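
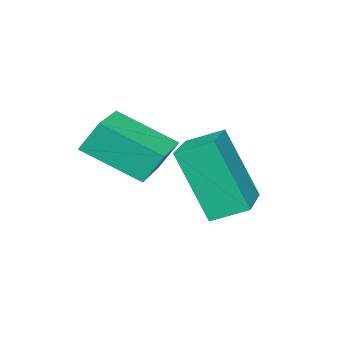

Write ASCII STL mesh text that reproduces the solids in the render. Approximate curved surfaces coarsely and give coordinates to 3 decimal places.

solid 
facet normal -0.922 -0.384 -0.056
outer loop
vertex -0.597 -0.388 2.372
vertex -0.792 -0.022 3.068
vertex -1.047 0.804 1.619
endloop
endfacet
facet normal 0.240 -0.452 -0.859
outer loop
vertex 0.152 1.302 1.692
vertex -0.597 -0.388 2.372
vertex -1.047 0.804 1.619
endloop
endfacet
facet normal -0.922 -0.383 -0.056
outer loop
vertex -1.047 0.804 1.619
vertex -0.792 -0.022 3.068
vertex -1.241 1.17 2.315
endloop
endfacet
facet normal -0.304 0.806 -0.508
outer loop
vertex -1.241 1.17 2.315
vertex 0.152 1.302 1.692
vertex -1.047 0.804 1.619
endloop
endfacet
facet normal 0.304 -0.806 0.509
outer loop
vertex -0.597 -0.388 2.372
vertex 0.407 0.476 3.141
vertex -0.792 -0.022 3.068
endloop
endfacet
facet normal 0.240 -0.452 -0.859
outer loop
vertex 0.601 0.11 2.445
vertex -0.597 -0.388 2.372
vertex 0.152 1.302 1.692
endloop
endfacet
facet normal 0.304 -0.806 0.508
outer loop
vertex 0.601 0.11 2.445
vertex 0.407 0.476 3.141
vertex -0.597 -0.388 2.372
endloop
endfacet
facet normal -0.240 0.452 0.859
outer loop
vertex -0.792 -0.022 3.068
vertex 0.407 0.476 3.141
vertex -1.241 1.17 2.315
endloop
endfacet
facet normal -0.304 0.806 -0.509
outer loop
vertex -0.043 1.668 2.388
vertex 0.152 1.302 1.692
vertex -1.241 1.17 2.315
endloop
endfacet
facet normal -0.240 0.452 0.859
outer loop
vertex -1.241 1.17 2.315
vertex 0.407 0.476 3.141
vertex -0.043 1.668 2.388
endloop
endfacet
facet normal 0.922 0.383 0.057
outer loop
vertex -0.043 1.668 2.388
vertex 0.601 0.11 2.445
vertex 0.152 1.302 1.692
endloop
endfacet
facet normal 0.922 0.383 0.056
outer loop
vertex 0.407 0.476 3.141
vertex 0.601 0.11 2.445
vertex -0.043 1.668 2.388
endloop
endfacet
facet normal -0.889 -0.437 -0.136
outer loop
vertex -2.148 0.7 2.019
vertex -2.538 1.388 2.357
vertex -2.266 1.461 0.337
endloop
endfacet
facet normal 0.454 -0.800 -0.394
outer loop
vertex -0.782 2.192 0.563
vertex -2.148 0.7 2.019
vertex -2.266 1.461 0.337
endloop
endfacet
facet normal -0.889 -0.438 -0.135
outer loop
vertex -2.266 1.461 0.337
vertex -2.538 1.388 2.357
vertex -2.656 2.148 0.675
endloop
endfacet
facet normal -0.064 0.411 -0.909
outer loop
vertex -2.656 2.148 0.675
vertex -0.782 2.192 0.563
vertex -2.266 1.461 0.337
endloop
endfacet
facet normal 0.064 -0.411 0.910
outer loop
vertex -2.148 0.7 2.019
vertex -1.054 2.119 2.583
vertex -2.538 1.388 2.357
endloop
endfacet
facet normal 0.454 -0.799 -0.393
outer loop
vertex -0.664 1.432 2.245
vertex -2.148 0.7 2.019
vertex -0.782 2.192 0.563
endloop
endfacet
facet normal 0.064 -0.411 0.909
outer loop
vertex -0.664 1.432 2.245
vertex -1.054 2.119 2.583
vertex -2.148 0.7 2.019
endloop
endfacet
facet normal -0.454 0.800 0.393
outer loop
vertex -2.538 1.388 2.357
vertex -1.054 2.119 2.583
vertex -2.656 2.148 0.675
endloop
endfacet
facet normal -0.064 0.411 -0.910
outer loop
vertex -1.172 2.88 0.901
vertex -0.782 2.192 0.563
vertex -2.656 2.148 0.675
endloop
endfacet
facet normal -0.454 0.799 0.393
outer loop
vertex -2.656 2.148 0.675
vertex -1.054 2.119 2.583
vertex -1.172 2.88 0.901
endloop
endfacet
facet normal 0.889 0.437 0.135
outer loop
vertex -1.172 2.88 0.901
vertex -0.664 1.432 2.245
vertex -0.782 2.192 0.563
endloop
endfacet
facet normal 0.889 0.438 0.136
outer loop
vertex -1.054 2.119 2.583
vertex -0.664 1.432 2.245
vertex -1.172 2.88 0.901
endloop
endfacet

endsolid


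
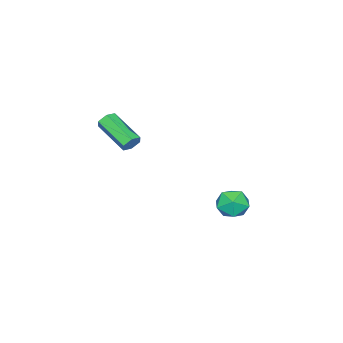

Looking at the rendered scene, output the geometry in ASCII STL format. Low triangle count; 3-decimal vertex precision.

solid 
facet normal -0.573 0.714 0.403
outer loop
vertex -3.354 0.664 -3.654
vertex -2.86 0.62 -2.873
vertex -2.609 1.202 -3.547
endloop
endfacet
facet normal -0.528 0.792 -0.305
outer loop
vertex -3.354 0.664 -3.654
vertex -2.609 1.202 -3.547
vertex -2.766 0.785 -4.358
endloop
endfacet
facet normal -0.769 0.193 -0.609
outer loop
vertex -3.354 0.664 -3.654
vertex -2.766 0.785 -4.358
vertex -3.114 -0.055 -4.185
endloop
endfacet
facet normal -0.963 -0.256 -0.088
outer loop
vertex -3.354 0.664 -3.654
vertex -3.114 -0.055 -4.185
vertex -3.171 -0.157 -3.267
endloop
endfacet
facet normal -0.842 0.065 0.536
outer loop
vertex -3.354 0.664 -3.654
vertex -3.171 -0.157 -3.267
vertex -2.86 0.62 -2.873
endloop
endfacet
facet normal 0.159 0.865 -0.476
outer loop
vertex -2.766 0.785 -4.358
vertex -2.609 1.202 -3.547
vertex -1.909 0.817 -4.013
endloop
endfacet
facet normal 0.088 0.738 0.670
outer loop
vertex -2.609 1.202 -3.547
vertex -2.86 0.62 -2.873
vertex -1.966 0.715 -3.095
endloop
endfacet
facet normal -0.345 -0.311 0.886
outer loop
vertex -2.86 0.62 -2.873
vertex -3.171 -0.157 -3.267
vertex -2.314 -0.125 -2.922
endloop
endfacet
facet normal -0.541 -0.831 -0.126
outer loop
vertex -3.171 -0.157 -3.267
vertex -3.114 -0.055 -4.185
vertex -2.471 -0.542 -3.733
endloop
endfacet
facet normal -0.229 -0.104 -0.968
outer loop
vertex -3.114 -0.055 -4.185
vertex -2.766 0.785 -4.358
vertex -2.22 0.04 -4.407
endloop
endfacet
facet normal 0.963 0.256 0.088
outer loop
vertex -1.726 -0.004 -3.626
vertex -1.909 0.817 -4.013
vertex -1.966 0.715 -3.095
endloop
endfacet
facet normal 0.769 -0.193 0.609
outer loop
vertex -1.726 -0.004 -3.626
vertex -1.966 0.715 -3.095
vertex -2.314 -0.125 -2.922
endloop
endfacet
facet normal 0.528 -0.792 0.305
outer loop
vertex -1.726 -0.004 -3.626
vertex -2.314 -0.125 -2.922
vertex -2.471 -0.542 -3.733
endloop
endfacet
facet normal 0.573 -0.714 -0.403
outer loop
vertex -1.726 -0.004 -3.626
vertex -2.471 -0.542 -3.733
vertex -2.22 0.04 -4.407
endloop
endfacet
facet normal 0.842 -0.065 -0.536
outer loop
vertex -1.726 -0.004 -3.626
vertex -2.22 0.04 -4.407
vertex -1.909 0.817 -4.013
endloop
endfacet
facet normal 0.541 0.831 0.126
outer loop
vertex -1.966 0.715 -3.095
vertex -1.909 0.817 -4.013
vertex -2.609 1.202 -3.547
endloop
endfacet
facet normal 0.229 0.104 0.968
outer loop
vertex -2.314 -0.125 -2.922
vertex -1.966 0.715 -3.095
vertex -2.86 0.62 -2.873
endloop
endfacet
facet normal -0.159 -0.865 0.476
outer loop
vertex -2.471 -0.542 -3.733
vertex -2.314 -0.125 -2.922
vertex -3.171 -0.157 -3.267
endloop
endfacet
facet normal -0.088 -0.738 -0.670
outer loop
vertex -2.22 0.04 -4.407
vertex -2.471 -0.542 -3.733
vertex -3.114 -0.055 -4.185
endloop
endfacet
facet normal 0.345 0.311 -0.886
outer loop
vertex -1.909 0.817 -4.013
vertex -2.22 0.04 -4.407
vertex -2.766 0.785 -4.358
endloop
endfacet
facet normal 0.203 0.878 -0.434
outer loop
vertex 2.551 -2.098 1.538
vertex 2.254 -1.856 1.889
vertex 2.76 -1.927 1.982
endloop
endfacet
facet normal 0.893 -0.348 -0.286
outer loop
vertex 2.551 -2.098 1.538
vertex 2.76 -1.927 1.982
vertex 2.164 -3.766 2.36
endloop
endfacet
facet normal 0.893 -0.348 -0.286
outer loop
vertex 2.164 -3.766 2.36
vertex 2.76 -1.927 1.982
vertex 2.373 -3.596 2.805
endloop
endfacet
facet normal -0.205 -0.878 0.432
outer loop
vertex 2.164 -3.766 2.36
vertex 2.373 -3.596 2.805
vertex 1.866 -3.524 2.711
endloop
endfacet
facet normal 0.203 0.878 -0.434
outer loop
vertex 2.76 -1.927 1.982
vertex 2.254 -1.856 1.889
vertex 2.463 -1.685 2.333
endloop
endfacet
facet normal 0.795 0.110 0.597
outer loop
vertex 2.76 -1.927 1.982
vertex 2.463 -1.685 2.333
vertex 2.373 -3.596 2.805
endloop
endfacet
facet normal 0.794 0.110 0.598
outer loop
vertex 2.373 -3.596 2.805
vertex 2.463 -1.685 2.333
vertex 2.075 -3.354 3.156
endloop
endfacet
facet normal -0.205 -0.878 0.432
outer loop
vertex 2.373 -3.596 2.805
vertex 2.075 -3.354 3.156
vertex 1.866 -3.524 2.711
endloop
endfacet
facet normal 0.202 0.878 -0.434
outer loop
vertex 2.463 -1.685 2.333
vertex 2.254 -1.856 1.889
vertex 1.956 -1.614 2.24
endloop
endfacet
facet normal -0.098 0.458 0.883
outer loop
vertex 2.463 -1.685 2.333
vertex 1.956 -1.614 2.24
vertex 2.075 -3.354 3.156
endloop
endfacet
facet normal -0.099 0.458 0.883
outer loop
vertex 2.075 -3.354 3.156
vertex 1.956 -1.614 2.24
vertex 1.569 -3.282 3.062
endloop
endfacet
facet normal -0.205 -0.878 0.432
outer loop
vertex 2.075 -3.354 3.156
vertex 1.569 -3.282 3.062
vertex 1.866 -3.524 2.711
endloop
endfacet
facet normal 0.205 0.878 -0.432
outer loop
vertex 1.956 -1.614 2.24
vertex 2.254 -1.856 1.889
vertex 1.747 -1.784 1.795
endloop
endfacet
facet normal -0.893 0.348 0.286
outer loop
vertex 1.956 -1.614 2.24
vertex 1.747 -1.784 1.795
vertex 1.569 -3.282 3.062
endloop
endfacet
facet normal -0.893 0.348 0.286
outer loop
vertex 1.569 -3.282 3.062
vertex 1.747 -1.784 1.795
vertex 1.36 -3.453 2.618
endloop
endfacet
facet normal -0.203 -0.878 0.434
outer loop
vertex 1.569 -3.282 3.062
vertex 1.36 -3.453 2.618
vertex 1.866 -3.524 2.711
endloop
endfacet
facet normal 0.205 0.878 -0.432
outer loop
vertex 1.747 -1.784 1.795
vertex 2.254 -1.856 1.889
vertex 2.045 -2.026 1.444
endloop
endfacet
facet normal -0.794 -0.111 -0.598
outer loop
vertex 1.747 -1.784 1.795
vertex 2.045 -2.026 1.444
vertex 1.36 -3.453 2.618
endloop
endfacet
facet normal -0.795 -0.110 -0.597
outer loop
vertex 1.36 -3.453 2.618
vertex 2.045 -2.026 1.444
vertex 1.657 -3.695 2.267
endloop
endfacet
facet normal -0.203 -0.878 0.434
outer loop
vertex 1.36 -3.453 2.618
vertex 1.657 -3.695 2.267
vertex 1.866 -3.524 2.711
endloop
endfacet
facet normal 0.205 0.878 -0.432
outer loop
vertex 2.045 -2.026 1.444
vertex 2.254 -1.856 1.889
vertex 2.551 -2.098 1.538
endloop
endfacet
facet normal 0.099 -0.458 -0.883
outer loop
vertex 2.045 -2.026 1.444
vertex 2.551 -2.098 1.538
vertex 1.657 -3.695 2.267
endloop
endfacet
facet normal 0.098 -0.458 -0.883
outer loop
vertex 1.657 -3.695 2.267
vertex 2.551 -2.098 1.538
vertex 2.164 -3.766 2.36
endloop
endfacet
facet normal -0.202 -0.878 0.434
outer loop
vertex 1.657 -3.695 2.267
vertex 2.164 -3.766 2.36
vertex 1.866 -3.524 2.711
endloop
endfacet

endsolid


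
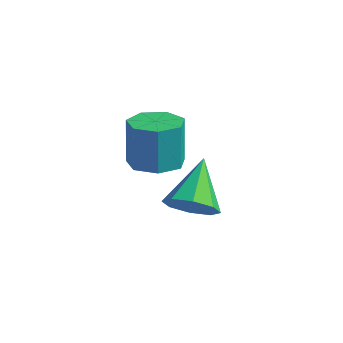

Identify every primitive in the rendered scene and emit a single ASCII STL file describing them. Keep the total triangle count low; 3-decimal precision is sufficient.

solid 
facet normal 0.150 -0.872 -0.467
outer loop
vertex 3.329 -1.245 -0.421
vertex 2.471 -1.116 -0.938
vertex 3.439 -0.869 -1.088
endloop
endfacet
facet normal 0.824 0.425 0.375
outer loop
vertex 3.329 -1.245 -0.421
vertex 3.439 -0.869 -1.088
vertex 2.169 0.636 -0.002
endloop
endfacet
facet normal 0.150 -0.872 -0.465
outer loop
vertex 3.439 -0.869 -1.088
vertex 2.471 -1.116 -0.938
vertex 2.982 -0.639 -1.667
endloop
endfacet
facet normal 0.655 0.719 -0.231
outer loop
vertex 3.439 -0.869 -1.088
vertex 2.982 -0.639 -1.667
vertex 2.169 0.636 -0.002
endloop
endfacet
facet normal 0.150 -0.872 -0.466
outer loop
vertex 2.982 -0.639 -1.667
vertex 2.471 -1.116 -0.938
vertex 2.226 -0.687 -1.82
endloop
endfacet
facet normal 0.067 0.808 -0.586
outer loop
vertex 2.982 -0.639 -1.667
vertex 2.226 -0.687 -1.82
vertex 2.169 0.636 -0.002
endloop
endfacet
facet normal 0.150 -0.872 -0.466
outer loop
vertex 2.226 -0.687 -1.82
vertex 2.471 -1.116 -0.938
vertex 1.613 -0.987 -1.456
endloop
endfacet
facet normal -0.599 0.638 -0.483
outer loop
vertex 2.226 -0.687 -1.82
vertex 1.613 -0.987 -1.456
vertex 2.169 0.636 -0.002
endloop
endfacet
facet normal 0.151 -0.872 -0.467
outer loop
vertex 1.613 -0.987 -1.456
vertex 2.471 -1.116 -0.938
vertex 1.503 -1.363 -0.789
endloop
endfacet
facet normal -0.951 0.310 0.018
outer loop
vertex 1.613 -0.987 -1.456
vertex 1.503 -1.363 -0.789
vertex 2.169 0.636 -0.002
endloop
endfacet
facet normal 0.151 -0.872 -0.467
outer loop
vertex 1.503 -1.363 -0.789
vertex 2.471 -1.116 -0.938
vertex 1.96 -1.594 -0.21
endloop
endfacet
facet normal -0.782 0.015 0.623
outer loop
vertex 1.503 -1.363 -0.789
vertex 1.96 -1.594 -0.21
vertex 2.169 0.636 -0.002
endloop
endfacet
facet normal 0.151 -0.872 -0.466
outer loop
vertex 1.96 -1.594 -0.21
vertex 2.471 -1.116 -0.938
vertex 2.716 -1.545 -0.057
endloop
endfacet
facet normal -0.193 -0.073 0.978
outer loop
vertex 1.96 -1.594 -0.21
vertex 2.716 -1.545 -0.057
vertex 2.169 0.636 -0.002
endloop
endfacet
facet normal 0.150 -0.872 -0.466
outer loop
vertex 2.716 -1.545 -0.057
vertex 2.471 -1.116 -0.938
vertex 3.329 -1.245 -0.421
endloop
endfacet
facet normal 0.473 0.097 0.876
outer loop
vertex 2.716 -1.545 -0.057
vertex 3.329 -1.245 -0.421
vertex 2.169 0.636 -0.002
endloop
endfacet
facet normal 0.152 -0.342 -0.927
outer loop
vertex 2.21 -1.088 1.66
vertex 1.469 -1.721 1.772
vertex 1.443 -0.803 1.429
endloop
endfacet
facet normal 0.404 0.878 -0.257
outer loop
vertex 2.21 -1.088 1.66
vertex 1.443 -0.803 1.429
vertex 1.951 -0.507 3.237
endloop
endfacet
facet normal 0.404 0.878 -0.257
outer loop
vertex 1.951 -0.507 3.237
vertex 1.443 -0.803 1.429
vertex 1.184 -0.222 3.006
endloop
endfacet
facet normal -0.152 0.341 0.927
outer loop
vertex 1.951 -0.507 3.237
vertex 1.184 -0.222 3.006
vertex 1.211 -1.139 3.348
endloop
endfacet
facet normal 0.152 -0.342 -0.927
outer loop
vertex 1.443 -0.803 1.429
vertex 1.469 -1.721 1.772
vertex 0.696 -1.209 1.456
endloop
endfacet
facet normal -0.453 0.810 -0.373
outer loop
vertex 1.443 -0.803 1.429
vertex 0.696 -1.209 1.456
vertex 1.184 -0.222 3.006
endloop
endfacet
facet normal -0.452 0.810 -0.373
outer loop
vertex 1.184 -0.222 3.006
vertex 0.696 -1.209 1.456
vertex 0.437 -0.627 3.032
endloop
endfacet
facet normal -0.153 0.341 0.927
outer loop
vertex 1.184 -0.222 3.006
vertex 0.437 -0.627 3.032
vertex 1.211 -1.139 3.348
endloop
endfacet
facet normal 0.152 -0.342 -0.927
outer loop
vertex 0.696 -1.209 1.456
vertex 1.469 -1.721 1.772
vertex 0.532 -2.0 1.721
endloop
endfacet
facet normal -0.969 0.131 -0.208
outer loop
vertex 0.696 -1.209 1.456
vertex 0.532 -2.0 1.721
vertex 0.437 -0.627 3.032
endloop
endfacet
facet normal -0.969 0.131 -0.208
outer loop
vertex 0.437 -0.627 3.032
vertex 0.532 -2.0 1.721
vertex 0.273 -1.419 3.297
endloop
endfacet
facet normal -0.152 0.342 0.927
outer loop
vertex 0.437 -0.627 3.032
vertex 0.273 -1.419 3.297
vertex 1.211 -1.139 3.348
endloop
endfacet
facet normal 0.152 -0.342 -0.927
outer loop
vertex 0.532 -2.0 1.721
vertex 1.469 -1.721 1.772
vertex 1.074 -2.581 2.024
endloop
endfacet
facet normal -0.755 -0.645 0.114
outer loop
vertex 0.532 -2.0 1.721
vertex 1.074 -2.581 2.024
vertex 0.273 -1.419 3.297
endloop
endfacet
facet normal -0.755 -0.645 0.114
outer loop
vertex 0.273 -1.419 3.297
vertex 1.074 -2.581 2.024
vertex 0.815 -2.0 3.6
endloop
endfacet
facet normal -0.152 0.342 0.927
outer loop
vertex 0.273 -1.419 3.297
vertex 0.815 -2.0 3.6
vertex 1.211 -1.139 3.348
endloop
endfacet
facet normal 0.152 -0.342 -0.927
outer loop
vertex 1.074 -2.581 2.024
vertex 1.469 -1.721 1.772
vertex 1.914 -2.514 2.137
endloop
endfacet
facet normal 0.028 -0.936 0.350
outer loop
vertex 1.074 -2.581 2.024
vertex 1.914 -2.514 2.137
vertex 0.815 -2.0 3.6
endloop
endfacet
facet normal 0.027 -0.937 0.350
outer loop
vertex 0.815 -2.0 3.6
vertex 1.914 -2.514 2.137
vertex 1.655 -1.933 3.714
endloop
endfacet
facet normal -0.153 0.342 0.927
outer loop
vertex 0.815 -2.0 3.6
vertex 1.655 -1.933 3.714
vertex 1.211 -1.139 3.348
endloop
endfacet
facet normal 0.152 -0.342 -0.927
outer loop
vertex 1.914 -2.514 2.137
vertex 1.469 -1.721 1.772
vertex 2.419 -1.85 1.975
endloop
endfacet
facet normal 0.790 -0.522 0.322
outer loop
vertex 1.914 -2.514 2.137
vertex 2.419 -1.85 1.975
vertex 1.655 -1.933 3.714
endloop
endfacet
facet normal 0.790 -0.522 0.322
outer loop
vertex 1.655 -1.933 3.714
vertex 2.419 -1.85 1.975
vertex 2.16 -1.269 3.552
endloop
endfacet
facet normal -0.152 0.342 0.927
outer loop
vertex 1.655 -1.933 3.714
vertex 2.16 -1.269 3.552
vertex 1.211 -1.139 3.348
endloop
endfacet
facet normal 0.152 -0.342 -0.927
outer loop
vertex 2.419 -1.85 1.975
vertex 1.469 -1.721 1.772
vertex 2.21 -1.088 1.66
endloop
endfacet
facet normal 0.957 0.284 0.052
outer loop
vertex 2.419 -1.85 1.975
vertex 2.21 -1.088 1.66
vertex 2.16 -1.269 3.552
endloop
endfacet
facet normal 0.957 0.284 0.052
outer loop
vertex 2.16 -1.269 3.552
vertex 2.21 -1.088 1.66
vertex 1.951 -0.507 3.237
endloop
endfacet
facet normal -0.153 0.342 0.927
outer loop
vertex 2.16 -1.269 3.552
vertex 1.951 -0.507 3.237
vertex 1.211 -1.139 3.348
endloop
endfacet

endsolid


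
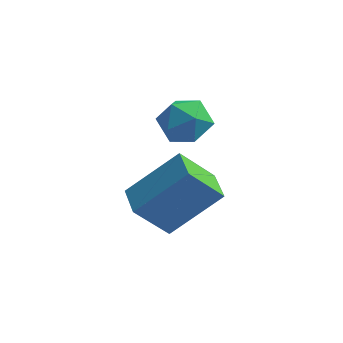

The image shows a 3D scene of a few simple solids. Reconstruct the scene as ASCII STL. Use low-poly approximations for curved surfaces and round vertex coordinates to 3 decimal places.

solid 
facet normal -0.564 -0.323 0.760
outer loop
vertex -2.522 1.974 -0.064
vertex -3.084 2.932 -0.074
vertex -3.905 1.148 -1.442
endloop
endfacet
facet normal 0.506 -0.863 0.009
outer loop
vertex -2.996 1.668 -2.666
vertex -2.522 1.974 -0.064
vertex -3.905 1.148 -1.442
endloop
endfacet
facet normal -0.565 -0.323 0.760
outer loop
vertex -3.905 1.148 -1.442
vertex -3.084 2.932 -0.074
vertex -4.467 2.106 -1.453
endloop
endfacet
facet normal -0.652 -0.390 -0.650
outer loop
vertex -4.467 2.106 -1.453
vertex -2.996 1.668 -2.666
vertex -3.905 1.148 -1.442
endloop
endfacet
facet normal 0.652 0.390 0.650
outer loop
vertex -2.522 1.974 -0.064
vertex -2.175 3.452 -1.298
vertex -3.084 2.932 -0.074
endloop
endfacet
facet normal 0.506 -0.863 0.009
outer loop
vertex -1.613 2.494 -1.287
vertex -2.522 1.974 -0.064
vertex -2.996 1.668 -2.666
endloop
endfacet
facet normal 0.652 0.390 0.650
outer loop
vertex -1.613 2.494 -1.287
vertex -2.175 3.452 -1.298
vertex -2.522 1.974 -0.064
endloop
endfacet
facet normal -0.506 0.863 -0.009
outer loop
vertex -3.084 2.932 -0.074
vertex -2.175 3.452 -1.298
vertex -4.467 2.106 -1.453
endloop
endfacet
facet normal -0.652 -0.389 -0.650
outer loop
vertex -3.558 2.626 -2.676
vertex -2.996 1.668 -2.666
vertex -4.467 2.106 -1.453
endloop
endfacet
facet normal -0.506 0.863 -0.009
outer loop
vertex -4.467 2.106 -1.453
vertex -2.175 3.452 -1.298
vertex -3.558 2.626 -2.676
endloop
endfacet
facet normal 0.564 0.323 -0.760
outer loop
vertex -3.558 2.626 -2.676
vertex -1.613 2.494 -1.287
vertex -2.996 1.668 -2.666
endloop
endfacet
facet normal 0.565 0.322 -0.760
outer loop
vertex -2.175 3.452 -1.298
vertex -1.613 2.494 -1.287
vertex -3.558 2.626 -2.676
endloop
endfacet
facet normal -0.831 0.197 0.520
outer loop
vertex -3.407 3.631 1.638
vertex -3.772 2.885 1.337
vertex -3.305 2.877 2.087
endloop
endfacet
facet normal -0.256 0.469 0.845
outer loop
vertex -3.407 3.631 1.638
vertex -3.305 2.877 2.087
vertex -2.622 3.429 1.988
endloop
endfacet
facet normal 0.061 0.918 0.392
outer loop
vertex -3.407 3.631 1.638
vertex -2.622 3.429 1.988
vertex -2.668 3.778 1.178
endloop
endfacet
facet normal -0.317 0.924 -0.213
outer loop
vertex -3.407 3.631 1.638
vertex -2.668 3.778 1.178
vertex -3.378 3.442 0.776
endloop
endfacet
facet normal -0.868 0.479 -0.134
outer loop
vertex -3.407 3.631 1.638
vertex -3.378 3.442 0.776
vertex -3.772 2.885 1.337
endloop
endfacet
facet normal 0.196 -0.067 0.978
outer loop
vertex -2.622 3.429 1.988
vertex -3.305 2.877 2.087
vertex -2.502 2.558 1.904
endloop
endfacet
facet normal -0.734 -0.507 0.452
outer loop
vertex -3.305 2.877 2.087
vertex -3.772 2.885 1.337
vertex -3.212 2.222 1.502
endloop
endfacet
facet normal -0.793 -0.051 -0.607
outer loop
vertex -3.772 2.885 1.337
vertex -3.378 3.442 0.776
vertex -3.258 2.571 0.692
endloop
endfacet
facet normal 0.099 0.671 -0.735
outer loop
vertex -3.378 3.442 0.776
vertex -2.668 3.778 1.178
vertex -2.575 3.123 0.593
endloop
endfacet
facet normal 0.710 0.660 0.244
outer loop
vertex -2.668 3.778 1.178
vertex -2.622 3.429 1.988
vertex -2.108 3.115 1.343
endloop
endfacet
facet normal 0.317 -0.924 0.213
outer loop
vertex -2.473 2.369 1.042
vertex -2.502 2.558 1.904
vertex -3.212 2.222 1.502
endloop
endfacet
facet normal -0.061 -0.918 -0.392
outer loop
vertex -2.473 2.369 1.042
vertex -3.212 2.222 1.502
vertex -3.258 2.571 0.692
endloop
endfacet
facet normal 0.256 -0.469 -0.845
outer loop
vertex -2.473 2.369 1.042
vertex -3.258 2.571 0.692
vertex -2.575 3.123 0.593
endloop
endfacet
facet normal 0.831 -0.197 -0.520
outer loop
vertex -2.473 2.369 1.042
vertex -2.575 3.123 0.593
vertex -2.108 3.115 1.343
endloop
endfacet
facet normal 0.868 -0.479 0.134
outer loop
vertex -2.473 2.369 1.042
vertex -2.108 3.115 1.343
vertex -2.502 2.558 1.904
endloop
endfacet
facet normal -0.099 -0.671 0.735
outer loop
vertex -3.212 2.222 1.502
vertex -2.502 2.558 1.904
vertex -3.305 2.877 2.087
endloop
endfacet
facet normal -0.710 -0.660 -0.244
outer loop
vertex -3.258 2.571 0.692
vertex -3.212 2.222 1.502
vertex -3.772 2.885 1.337
endloop
endfacet
facet normal -0.196 0.067 -0.978
outer loop
vertex -2.575 3.123 0.593
vertex -3.258 2.571 0.692
vertex -3.378 3.442 0.776
endloop
endfacet
facet normal 0.734 0.507 -0.452
outer loop
vertex -2.108 3.115 1.343
vertex -2.575 3.123 0.593
vertex -2.668 3.778 1.178
endloop
endfacet
facet normal 0.793 0.051 0.607
outer loop
vertex -2.502 2.558 1.904
vertex -2.108 3.115 1.343
vertex -2.622 3.429 1.988
endloop
endfacet

endsolid


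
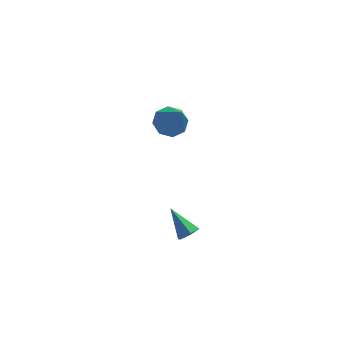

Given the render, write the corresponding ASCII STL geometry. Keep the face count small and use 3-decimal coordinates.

solid 
facet normal 0.419 -0.649 -0.635
outer loop
vertex 1.223 0.995 -3.442
vertex 0.802 0.636 -3.353
vertex 0.765 1.014 -3.764
endloop
endfacet
facet normal 0.246 0.923 -0.295
outer loop
vertex 1.223 0.995 -3.442
vertex 0.765 1.014 -3.764
vertex 0.178 1.604 -2.407
endloop
endfacet
facet normal 0.420 -0.649 -0.635
outer loop
vertex 0.765 1.014 -3.764
vertex 0.802 0.636 -3.353
vertex 0.345 0.655 -3.675
endloop
endfacet
facet normal -0.615 0.590 -0.523
outer loop
vertex 0.765 1.014 -3.764
vertex 0.345 0.655 -3.675
vertex 0.178 1.604 -2.407
endloop
endfacet
facet normal 0.420 -0.650 -0.634
outer loop
vertex 0.345 0.655 -3.675
vertex 0.802 0.636 -3.353
vertex 0.382 0.277 -3.263
endloop
endfacet
facet normal -0.991 -0.132 -0.032
outer loop
vertex 0.345 0.655 -3.675
vertex 0.382 0.277 -3.263
vertex 0.178 1.604 -2.407
endloop
endfacet
facet normal 0.420 -0.650 -0.634
outer loop
vertex 0.382 0.277 -3.263
vertex 0.802 0.636 -3.353
vertex 0.839 0.258 -2.941
endloop
endfacet
facet normal -0.506 -0.521 0.687
outer loop
vertex 0.382 0.277 -3.263
vertex 0.839 0.258 -2.941
vertex 0.178 1.604 -2.407
endloop
endfacet
facet normal 0.420 -0.650 -0.634
outer loop
vertex 0.839 0.258 -2.941
vertex 0.802 0.636 -3.353
vertex 1.26 0.617 -3.03
endloop
endfacet
facet normal 0.355 -0.189 0.916
outer loop
vertex 0.839 0.258 -2.941
vertex 1.26 0.617 -3.03
vertex 0.178 1.604 -2.407
endloop
endfacet
facet normal 0.420 -0.650 -0.634
outer loop
vertex 1.26 0.617 -3.03
vertex 0.802 0.636 -3.353
vertex 1.223 0.995 -3.442
endloop
endfacet
facet normal 0.731 0.534 0.424
outer loop
vertex 1.26 0.617 -3.03
vertex 1.223 0.995 -3.442
vertex 0.178 1.604 -2.407
endloop
endfacet
facet normal -0.116 0.536 -0.836
outer loop
vertex 1.093 3.29 1.272
vertex 0.547 3.733 1.632
vertex 1.332 3.772 1.548
endloop
endfacet
facet normal 0.899 -0.438 -0.014
outer loop
vertex 1.093 3.29 1.272
vertex 1.332 3.772 1.548
vertex 0.793 2.607 3.388
endloop
endfacet
facet normal -0.116 0.536 -0.836
outer loop
vertex 1.332 3.772 1.548
vertex 0.547 3.733 1.632
vertex 1.111 4.231 1.873
endloop
endfacet
facet normal 0.911 0.172 0.376
outer loop
vertex 1.332 3.772 1.548
vertex 1.111 4.231 1.873
vertex 0.793 2.607 3.388
endloop
endfacet
facet normal -0.117 0.537 -0.836
outer loop
vertex 1.111 4.231 1.873
vertex 0.547 3.733 1.632
vertex 0.56 4.399 2.058
endloop
endfacet
facet normal 0.413 0.577 0.705
outer loop
vertex 1.111 4.231 1.873
vertex 0.56 4.399 2.058
vertex 0.793 2.607 3.388
endloop
endfacet
facet normal -0.117 0.537 -0.836
outer loop
vertex 0.56 4.399 2.058
vertex 0.547 3.733 1.632
vertex 0.002 4.176 1.993
endloop
endfacet
facet normal -0.307 0.541 0.783
outer loop
vertex 0.56 4.399 2.058
vertex 0.002 4.176 1.993
vertex 0.793 2.607 3.388
endloop
endfacet
facet normal -0.117 0.537 -0.836
outer loop
vertex 0.002 4.176 1.993
vertex 0.547 3.733 1.632
vertex -0.237 3.694 1.717
endloop
endfacet
facet normal -0.822 0.086 0.563
outer loop
vertex 0.002 4.176 1.993
vertex -0.237 3.694 1.717
vertex 0.793 2.607 3.388
endloop
endfacet
facet normal -0.117 0.537 -0.835
outer loop
vertex -0.237 3.694 1.717
vertex 0.547 3.733 1.632
vertex -0.016 3.235 1.391
endloop
endfacet
facet normal -0.834 -0.524 0.173
outer loop
vertex -0.237 3.694 1.717
vertex -0.016 3.235 1.391
vertex 0.793 2.607 3.388
endloop
endfacet
facet normal -0.117 0.536 -0.836
outer loop
vertex -0.016 3.235 1.391
vertex 0.547 3.733 1.632
vertex 0.535 3.068 1.207
endloop
endfacet
facet normal -0.334 -0.929 -0.157
outer loop
vertex -0.016 3.235 1.391
vertex 0.535 3.068 1.207
vertex 0.793 2.607 3.388
endloop
endfacet
facet normal -0.116 0.536 -0.836
outer loop
vertex 0.535 3.068 1.207
vertex 0.547 3.733 1.632
vertex 1.093 3.29 1.272
endloop
endfacet
facet normal 0.383 -0.894 -0.234
outer loop
vertex 0.535 3.068 1.207
vertex 1.093 3.29 1.272
vertex 0.793 2.607 3.388
endloop
endfacet

endsolid


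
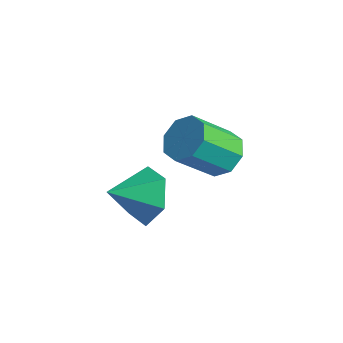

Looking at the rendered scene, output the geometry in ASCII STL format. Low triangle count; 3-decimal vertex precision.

solid 
facet normal 0.282 0.830 -0.482
outer loop
vertex 2.51 -3.604 1.624
vertex 1.89 -3.012 2.281
vertex 2.919 -3.21 2.542
endloop
endfacet
facet normal 0.597 -0.799 0.077
outer loop
vertex 2.51 -3.604 1.624
vertex 2.919 -3.21 2.542
vertex 1.47 -4.248 2.999
endloop
endfacet
facet normal 0.282 0.830 -0.482
outer loop
vertex 2.919 -3.21 2.542
vertex 1.89 -3.012 2.281
vertex 2.3 -2.618 3.199
endloop
endfacet
facet normal 0.502 -0.352 0.790
outer loop
vertex 2.919 -3.21 2.542
vertex 2.3 -2.618 3.199
vertex 1.47 -4.248 2.999
endloop
endfacet
facet normal 0.282 0.830 -0.482
outer loop
vertex 2.3 -2.618 3.199
vertex 1.89 -3.012 2.281
vertex 1.271 -2.42 2.938
endloop
endfacet
facet normal -0.245 0.006 0.970
outer loop
vertex 2.3 -2.618 3.199
vertex 1.271 -2.42 2.938
vertex 1.47 -4.248 2.999
endloop
endfacet
facet normal 0.282 0.830 -0.482
outer loop
vertex 1.271 -2.42 2.938
vertex 1.89 -3.012 2.281
vertex 0.861 -2.814 2.02
endloop
endfacet
facet normal -0.896 -0.083 0.436
outer loop
vertex 1.271 -2.42 2.938
vertex 0.861 -2.814 2.02
vertex 1.47 -4.248 2.999
endloop
endfacet
facet normal 0.282 0.830 -0.482
outer loop
vertex 0.861 -2.814 2.02
vertex 1.89 -3.012 2.281
vertex 1.48 -3.406 1.363
endloop
endfacet
facet normal -0.801 -0.530 -0.278
outer loop
vertex 0.861 -2.814 2.02
vertex 1.48 -3.406 1.363
vertex 1.47 -4.248 2.999
endloop
endfacet
facet normal 0.282 0.830 -0.482
outer loop
vertex 1.48 -3.406 1.363
vertex 1.89 -3.012 2.281
vertex 2.51 -3.604 1.624
endloop
endfacet
facet normal -0.055 -0.888 -0.457
outer loop
vertex 1.48 -3.406 1.363
vertex 2.51 -3.604 1.624
vertex 1.47 -4.248 2.999
endloop
endfacet
facet normal 0.230 0.677 -0.699
outer loop
vertex 2.544 -0.095 2.083
vertex 1.745 0.283 2.186
vertex 2.546 0.394 2.557
endloop
endfacet
facet normal 0.973 -0.162 0.163
outer loop
vertex 2.544 -0.095 2.083
vertex 2.546 0.394 2.557
vertex 2.114 -1.361 3.39
endloop
endfacet
facet normal 0.973 -0.163 0.162
outer loop
vertex 2.114 -1.361 3.39
vertex 2.546 0.394 2.557
vertex 2.117 -0.873 3.864
endloop
endfacet
facet normal -0.230 -0.677 0.699
outer loop
vertex 2.114 -1.361 3.39
vertex 2.117 -0.873 3.864
vertex 1.315 -0.983 3.494
endloop
endfacet
facet normal 0.230 0.677 -0.699
outer loop
vertex 2.546 0.394 2.557
vertex 1.745 0.283 2.186
vertex 2.079 0.818 2.814
endloop
endfacet
facet normal 0.691 0.393 0.607
outer loop
vertex 2.546 0.394 2.557
vertex 2.079 0.818 2.814
vertex 2.117 -0.873 3.864
endloop
endfacet
facet normal 0.691 0.393 0.607
outer loop
vertex 2.117 -0.873 3.864
vertex 2.079 0.818 2.814
vertex 1.65 -0.449 4.121
endloop
endfacet
facet normal -0.230 -0.677 0.699
outer loop
vertex 2.117 -0.873 3.864
vertex 1.65 -0.449 4.121
vertex 1.315 -0.983 3.494
endloop
endfacet
facet normal 0.229 0.677 -0.699
outer loop
vertex 2.079 0.818 2.814
vertex 1.745 0.283 2.186
vertex 1.416 0.929 2.704
endloop
endfacet
facet normal 0.004 0.717 0.697
outer loop
vertex 2.079 0.818 2.814
vertex 1.416 0.929 2.704
vertex 1.65 -0.449 4.121
endloop
endfacet
facet normal 0.004 0.717 0.697
outer loop
vertex 1.65 -0.449 4.121
vertex 1.416 0.929 2.704
vertex 0.987 -0.338 4.011
endloop
endfacet
facet normal -0.229 -0.677 0.699
outer loop
vertex 1.65 -0.449 4.121
vertex 0.987 -0.338 4.011
vertex 1.315 -0.983 3.494
endloop
endfacet
facet normal 0.229 0.677 -0.699
outer loop
vertex 1.416 0.929 2.704
vertex 1.745 0.283 2.186
vertex 0.946 0.661 2.29
endloop
endfacet
facet normal -0.687 0.622 0.377
outer loop
vertex 1.416 0.929 2.704
vertex 0.946 0.661 2.29
vertex 0.987 -0.338 4.011
endloop
endfacet
facet normal -0.685 0.623 0.378
outer loop
vertex 0.987 -0.338 4.011
vertex 0.946 0.661 2.29
vertex 0.516 -0.605 3.597
endloop
endfacet
facet normal -0.230 -0.677 0.699
outer loop
vertex 0.987 -0.338 4.011
vertex 0.516 -0.605 3.597
vertex 1.315 -0.983 3.494
endloop
endfacet
facet normal 0.230 0.677 -0.699
outer loop
vertex 0.946 0.661 2.29
vertex 1.745 0.283 2.186
vertex 0.943 0.173 1.816
endloop
endfacet
facet normal -0.973 0.163 -0.162
outer loop
vertex 0.946 0.661 2.29
vertex 0.943 0.173 1.816
vertex 0.516 -0.605 3.597
endloop
endfacet
facet normal -0.973 0.162 -0.163
outer loop
vertex 0.516 -0.605 3.597
vertex 0.943 0.173 1.816
vertex 0.514 -1.094 3.123
endloop
endfacet
facet normal -0.230 -0.677 0.699
outer loop
vertex 0.516 -0.605 3.597
vertex 0.514 -1.094 3.123
vertex 1.315 -0.983 3.494
endloop
endfacet
facet normal 0.230 0.677 -0.699
outer loop
vertex 0.943 0.173 1.816
vertex 1.745 0.283 2.186
vertex 1.41 -0.251 1.559
endloop
endfacet
facet normal -0.691 -0.393 -0.607
outer loop
vertex 0.943 0.173 1.816
vertex 1.41 -0.251 1.559
vertex 0.514 -1.094 3.123
endloop
endfacet
facet normal -0.691 -0.393 -0.607
outer loop
vertex 0.514 -1.094 3.123
vertex 1.41 -0.251 1.559
vertex 0.981 -1.518 2.866
endloop
endfacet
facet normal -0.230 -0.677 0.699
outer loop
vertex 0.514 -1.094 3.123
vertex 0.981 -1.518 2.866
vertex 1.315 -0.983 3.494
endloop
endfacet
facet normal 0.229 0.677 -0.699
outer loop
vertex 1.41 -0.251 1.559
vertex 1.745 0.283 2.186
vertex 2.073 -0.362 1.669
endloop
endfacet
facet normal -0.004 -0.717 -0.697
outer loop
vertex 1.41 -0.251 1.559
vertex 2.073 -0.362 1.669
vertex 0.981 -1.518 2.866
endloop
endfacet
facet normal -0.004 -0.717 -0.697
outer loop
vertex 0.981 -1.518 2.866
vertex 2.073 -0.362 1.669
vertex 1.644 -1.629 2.976
endloop
endfacet
facet normal -0.229 -0.677 0.699
outer loop
vertex 0.981 -1.518 2.866
vertex 1.644 -1.629 2.976
vertex 1.315 -0.983 3.494
endloop
endfacet
facet normal 0.230 0.677 -0.699
outer loop
vertex 2.073 -0.362 1.669
vertex 1.745 0.283 2.186
vertex 2.544 -0.095 2.083
endloop
endfacet
facet normal 0.685 -0.622 -0.378
outer loop
vertex 2.073 -0.362 1.669
vertex 2.544 -0.095 2.083
vertex 1.644 -1.629 2.976
endloop
endfacet
facet normal 0.686 -0.622 -0.377
outer loop
vertex 1.644 -1.629 2.976
vertex 2.544 -0.095 2.083
vertex 2.114 -1.361 3.39
endloop
endfacet
facet normal -0.229 -0.677 0.699
outer loop
vertex 1.644 -1.629 2.976
vertex 2.114 -1.361 3.39
vertex 1.315 -0.983 3.494
endloop
endfacet

endsolid


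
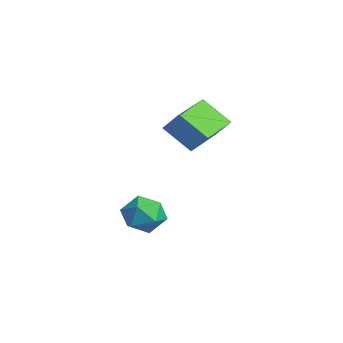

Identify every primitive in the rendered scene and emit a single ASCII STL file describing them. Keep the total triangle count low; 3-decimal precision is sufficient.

solid 
facet normal -0.288 0.518 0.805
outer loop
vertex 1.352 -0.066 -1.01
vertex 1.538 -0.923 -0.392
vertex 2.32 -0.211 -0.571
endloop
endfacet
facet normal -0.000 0.949 0.314
outer loop
vertex 1.352 -0.066 -1.01
vertex 2.32 -0.211 -0.571
vertex 2.236 0.125 -1.586
endloop
endfacet
facet normal -0.378 0.880 -0.288
outer loop
vertex 1.352 -0.066 -1.01
vertex 2.236 0.125 -1.586
vertex 1.403 -0.379 -2.034
endloop
endfacet
facet normal -0.898 0.406 -0.169
outer loop
vertex 1.352 -0.066 -1.01
vertex 1.403 -0.379 -2.034
vertex 0.971 -1.027 -1.296
endloop
endfacet
facet normal -0.842 0.183 0.507
outer loop
vertex 1.352 -0.066 -1.01
vertex 0.971 -1.027 -1.296
vertex 1.538 -0.923 -0.392
endloop
endfacet
facet normal 0.664 0.725 0.185
outer loop
vertex 2.236 0.125 -1.586
vertex 2.32 -0.211 -0.571
vertex 2.969 -0.613 -1.324
endloop
endfacet
facet normal 0.199 0.027 0.980
outer loop
vertex 2.32 -0.211 -0.571
vertex 1.538 -0.923 -0.392
vertex 2.537 -1.261 -0.586
endloop
endfacet
facet normal -0.697 -0.516 0.497
outer loop
vertex 1.538 -0.923 -0.392
vertex 0.971 -1.027 -1.296
vertex 1.704 -1.765 -1.034
endloop
endfacet
facet normal -0.788 -0.154 -0.597
outer loop
vertex 0.971 -1.027 -1.296
vertex 1.403 -0.379 -2.034
vertex 1.62 -1.429 -2.049
endloop
endfacet
facet normal 0.054 0.612 -0.789
outer loop
vertex 1.403 -0.379 -2.034
vertex 2.236 0.125 -1.586
vertex 2.402 -0.717 -2.228
endloop
endfacet
facet normal 0.898 -0.406 0.169
outer loop
vertex 2.588 -1.574 -1.61
vertex 2.969 -0.613 -1.324
vertex 2.537 -1.261 -0.586
endloop
endfacet
facet normal 0.378 -0.880 0.288
outer loop
vertex 2.588 -1.574 -1.61
vertex 2.537 -1.261 -0.586
vertex 1.704 -1.765 -1.034
endloop
endfacet
facet normal 0.000 -0.949 -0.314
outer loop
vertex 2.588 -1.574 -1.61
vertex 1.704 -1.765 -1.034
vertex 1.62 -1.429 -2.049
endloop
endfacet
facet normal 0.288 -0.518 -0.805
outer loop
vertex 2.588 -1.574 -1.61
vertex 1.62 -1.429 -2.049
vertex 2.402 -0.717 -2.228
endloop
endfacet
facet normal 0.842 -0.183 -0.507
outer loop
vertex 2.588 -1.574 -1.61
vertex 2.402 -0.717 -2.228
vertex 2.969 -0.613 -1.324
endloop
endfacet
facet normal 0.788 0.154 0.597
outer loop
vertex 2.537 -1.261 -0.586
vertex 2.969 -0.613 -1.324
vertex 2.32 -0.211 -0.571
endloop
endfacet
facet normal -0.054 -0.612 0.789
outer loop
vertex 1.704 -1.765 -1.034
vertex 2.537 -1.261 -0.586
vertex 1.538 -0.923 -0.392
endloop
endfacet
facet normal -0.664 -0.725 -0.185
outer loop
vertex 1.62 -1.429 -2.049
vertex 1.704 -1.765 -1.034
vertex 0.971 -1.027 -1.296
endloop
endfacet
facet normal -0.199 -0.027 -0.980
outer loop
vertex 2.402 -0.717 -2.228
vertex 1.62 -1.429 -2.049
vertex 1.403 -0.379 -2.034
endloop
endfacet
facet normal 0.697 0.516 -0.497
outer loop
vertex 2.969 -0.613 -1.324
vertex 2.402 -0.717 -2.228
vertex 2.236 0.125 -1.586
endloop
endfacet
facet normal -0.500 -0.561 0.660
outer loop
vertex 2.538 0.524 4.434
vertex 1.253 1.992 4.708
vertex 1.798 0.055 3.474
endloop
endfacet
facet normal 0.652 -0.745 -0.139
outer loop
vertex 2.647 1.008 2.352
vertex 2.538 0.524 4.434
vertex 1.798 0.055 3.474
endloop
endfacet
facet normal -0.499 -0.561 0.660
outer loop
vertex 1.798 0.055 3.474
vertex 1.253 1.992 4.708
vertex 0.512 1.522 3.748
endloop
endfacet
facet normal -0.570 -0.362 -0.738
outer loop
vertex 0.512 1.522 3.748
vertex 2.647 1.008 2.352
vertex 1.798 0.055 3.474
endloop
endfacet
facet normal 0.570 0.361 0.738
outer loop
vertex 2.538 0.524 4.434
vertex 2.102 2.945 3.586
vertex 1.253 1.992 4.708
endloop
endfacet
facet normal 0.653 -0.745 -0.139
outer loop
vertex 3.388 1.478 3.312
vertex 2.538 0.524 4.434
vertex 2.647 1.008 2.352
endloop
endfacet
facet normal 0.569 0.361 0.738
outer loop
vertex 3.388 1.478 3.312
vertex 2.102 2.945 3.586
vertex 2.538 0.524 4.434
endloop
endfacet
facet normal -0.653 0.745 0.139
outer loop
vertex 1.253 1.992 4.708
vertex 2.102 2.945 3.586
vertex 0.512 1.522 3.748
endloop
endfacet
facet normal -0.570 -0.361 -0.738
outer loop
vertex 1.362 2.476 2.626
vertex 2.647 1.008 2.352
vertex 0.512 1.522 3.748
endloop
endfacet
facet normal -0.653 0.745 0.139
outer loop
vertex 0.512 1.522 3.748
vertex 2.102 2.945 3.586
vertex 1.362 2.476 2.626
endloop
endfacet
facet normal 0.500 0.561 -0.660
outer loop
vertex 1.362 2.476 2.626
vertex 3.388 1.478 3.312
vertex 2.647 1.008 2.352
endloop
endfacet
facet normal 0.500 0.561 -0.660
outer loop
vertex 2.102 2.945 3.586
vertex 3.388 1.478 3.312
vertex 1.362 2.476 2.626
endloop
endfacet

endsolid


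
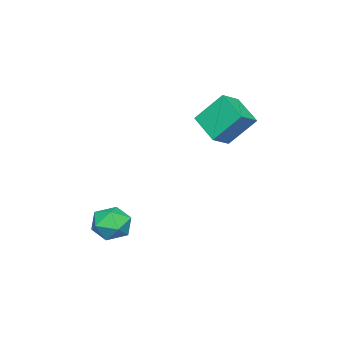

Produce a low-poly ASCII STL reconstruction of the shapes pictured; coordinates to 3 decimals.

solid 
facet normal -0.954 -0.222 0.203
outer loop
vertex 2.797 -0.612 -1.737
vertex 3.04 -1.564 -1.635
vertex 3.066 -0.961 -0.853
endloop
endfacet
facet normal -0.795 0.441 0.416
outer loop
vertex 2.797 -0.612 -1.737
vertex 3.066 -0.961 -0.853
vertex 3.395 -0.08 -1.157
endloop
endfacet
facet normal -0.570 0.807 -0.152
outer loop
vertex 2.797 -0.612 -1.737
vertex 3.395 -0.08 -1.157
vertex 3.571 -0.139 -2.128
endloop
endfacet
facet normal -0.589 0.372 -0.717
outer loop
vertex 2.797 -0.612 -1.737
vertex 3.571 -0.139 -2.128
vertex 3.352 -1.056 -2.423
endloop
endfacet
facet normal -0.826 -0.264 -0.497
outer loop
vertex 2.797 -0.612 -1.737
vertex 3.352 -1.056 -2.423
vertex 3.04 -1.564 -1.635
endloop
endfacet
facet normal -0.255 0.399 0.881
outer loop
vertex 3.395 -0.08 -1.157
vertex 3.066 -0.961 -0.853
vertex 4.008 -0.704 -0.697
endloop
endfacet
facet normal -0.511 -0.672 0.536
outer loop
vertex 3.066 -0.961 -0.853
vertex 3.04 -1.564 -1.635
vertex 3.789 -1.621 -0.992
endloop
endfacet
facet normal -0.305 -0.741 -0.598
outer loop
vertex 3.04 -1.564 -1.635
vertex 3.352 -1.056 -2.423
vertex 3.965 -1.68 -1.963
endloop
endfacet
facet normal 0.079 0.288 -0.954
outer loop
vertex 3.352 -1.056 -2.423
vertex 3.571 -0.139 -2.128
vertex 4.294 -0.799 -2.267
endloop
endfacet
facet normal 0.110 0.993 -0.040
outer loop
vertex 3.571 -0.139 -2.128
vertex 3.395 -0.08 -1.157
vertex 4.32 -0.196 -1.485
endloop
endfacet
facet normal 0.589 -0.372 0.717
outer loop
vertex 4.563 -1.148 -1.383
vertex 4.008 -0.704 -0.697
vertex 3.789 -1.621 -0.992
endloop
endfacet
facet normal 0.570 -0.807 0.152
outer loop
vertex 4.563 -1.148 -1.383
vertex 3.789 -1.621 -0.992
vertex 3.965 -1.68 -1.963
endloop
endfacet
facet normal 0.795 -0.441 -0.416
outer loop
vertex 4.563 -1.148 -1.383
vertex 3.965 -1.68 -1.963
vertex 4.294 -0.799 -2.267
endloop
endfacet
facet normal 0.954 0.222 -0.203
outer loop
vertex 4.563 -1.148 -1.383
vertex 4.294 -0.799 -2.267
vertex 4.32 -0.196 -1.485
endloop
endfacet
facet normal 0.826 0.264 0.497
outer loop
vertex 4.563 -1.148 -1.383
vertex 4.32 -0.196 -1.485
vertex 4.008 -0.704 -0.697
endloop
endfacet
facet normal -0.079 -0.288 0.954
outer loop
vertex 3.789 -1.621 -0.992
vertex 4.008 -0.704 -0.697
vertex 3.066 -0.961 -0.853
endloop
endfacet
facet normal -0.110 -0.993 0.040
outer loop
vertex 3.965 -1.68 -1.963
vertex 3.789 -1.621 -0.992
vertex 3.04 -1.564 -1.635
endloop
endfacet
facet normal 0.255 -0.399 -0.881
outer loop
vertex 4.294 -0.799 -2.267
vertex 3.965 -1.68 -1.963
vertex 3.352 -1.056 -2.423
endloop
endfacet
facet normal 0.511 0.672 -0.536
outer loop
vertex 4.32 -0.196 -1.485
vertex 4.294 -0.799 -2.267
vertex 3.571 -0.139 -2.128
endloop
endfacet
facet normal 0.305 0.741 0.598
outer loop
vertex 4.008 -0.704 -0.697
vertex 4.32 -0.196 -1.485
vertex 3.395 -0.08 -1.157
endloop
endfacet
facet normal -0.847 0.262 -0.463
outer loop
vertex -2.281 2.155 4.166
vertex -1.465 3.433 3.396
vertex -1.852 1.023 2.741
endloop
endfacet
facet normal -0.480 -0.752 0.453
outer loop
vertex -0.895 0.727 3.264
vertex -2.281 2.155 4.166
vertex -1.852 1.023 2.741
endloop
endfacet
facet normal -0.847 0.262 -0.463
outer loop
vertex -1.852 1.023 2.741
vertex -1.465 3.433 3.396
vertex -1.036 2.301 1.971
endloop
endfacet
facet normal 0.229 -0.606 -0.762
outer loop
vertex -1.036 2.301 1.971
vertex -0.895 0.727 3.264
vertex -1.852 1.023 2.741
endloop
endfacet
facet normal -0.229 0.606 0.762
outer loop
vertex -2.281 2.155 4.166
vertex -0.508 3.137 3.919
vertex -1.465 3.433 3.396
endloop
endfacet
facet normal -0.480 -0.752 0.453
outer loop
vertex -1.324 1.859 4.689
vertex -2.281 2.155 4.166
vertex -0.895 0.727 3.264
endloop
endfacet
facet normal -0.229 0.606 0.762
outer loop
vertex -1.324 1.859 4.689
vertex -0.508 3.137 3.919
vertex -2.281 2.155 4.166
endloop
endfacet
facet normal 0.480 0.752 -0.453
outer loop
vertex -1.465 3.433 3.396
vertex -0.508 3.137 3.919
vertex -1.036 2.301 1.971
endloop
endfacet
facet normal 0.229 -0.606 -0.762
outer loop
vertex -0.079 2.005 2.494
vertex -0.895 0.727 3.264
vertex -1.036 2.301 1.971
endloop
endfacet
facet normal 0.480 0.752 -0.453
outer loop
vertex -1.036 2.301 1.971
vertex -0.508 3.137 3.919
vertex -0.079 2.005 2.494
endloop
endfacet
facet normal 0.847 -0.262 0.463
outer loop
vertex -0.079 2.005 2.494
vertex -1.324 1.859 4.689
vertex -0.895 0.727 3.264
endloop
endfacet
facet normal 0.847 -0.262 0.463
outer loop
vertex -0.508 3.137 3.919
vertex -1.324 1.859 4.689
vertex -0.079 2.005 2.494
endloop
endfacet

endsolid


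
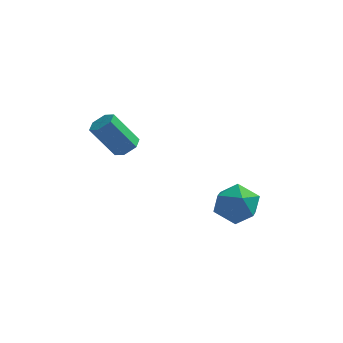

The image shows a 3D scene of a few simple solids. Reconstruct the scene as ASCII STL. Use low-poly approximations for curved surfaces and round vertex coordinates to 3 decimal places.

solid 
facet normal 0.569 0.067 -0.819
outer loop
vertex -2.662 1.001 2.168
vertex -3.103 0.738 1.84
vertex -3.088 1.345 1.9
endloop
endfacet
facet normal 0.432 0.823 0.369
outer loop
vertex -2.662 1.001 2.168
vertex -3.088 1.345 1.9
vertex -3.636 0.885 3.569
endloop
endfacet
facet normal 0.432 0.823 0.369
outer loop
vertex -3.636 0.885 3.569
vertex -3.088 1.345 1.9
vertex -4.062 1.229 3.301
endloop
endfacet
facet normal -0.570 -0.068 0.819
outer loop
vertex -3.636 0.885 3.569
vertex -4.062 1.229 3.301
vertex -4.077 0.622 3.24
endloop
endfacet
facet normal 0.570 0.067 -0.819
outer loop
vertex -3.088 1.345 1.9
vertex -3.103 0.738 1.84
vertex -3.53 1.081 1.571
endloop
endfacet
facet normal -0.390 0.899 -0.197
outer loop
vertex -3.088 1.345 1.9
vertex -3.53 1.081 1.571
vertex -4.062 1.229 3.301
endloop
endfacet
facet normal -0.389 0.900 -0.197
outer loop
vertex -4.062 1.229 3.301
vertex -3.53 1.081 1.571
vertex -4.504 0.966 2.972
endloop
endfacet
facet normal -0.569 -0.068 0.819
outer loop
vertex -4.062 1.229 3.301
vertex -4.504 0.966 2.972
vertex -4.077 0.622 3.24
endloop
endfacet
facet normal 0.570 0.068 -0.819
outer loop
vertex -3.53 1.081 1.571
vertex -3.103 0.738 1.84
vertex -3.544 0.475 1.511
endloop
endfacet
facet normal -0.822 0.075 -0.565
outer loop
vertex -3.53 1.081 1.571
vertex -3.544 0.475 1.511
vertex -4.504 0.966 2.972
endloop
endfacet
facet normal -0.822 0.075 -0.565
outer loop
vertex -4.504 0.966 2.972
vertex -3.544 0.475 1.511
vertex -4.518 0.359 2.912
endloop
endfacet
facet normal -0.569 -0.068 0.820
outer loop
vertex -4.504 0.966 2.972
vertex -4.518 0.359 2.912
vertex -4.077 0.622 3.24
endloop
endfacet
facet normal 0.570 0.068 -0.819
outer loop
vertex -3.544 0.475 1.511
vertex -3.103 0.738 1.84
vertex -3.118 0.131 1.779
endloop
endfacet
facet normal -0.432 -0.823 -0.369
outer loop
vertex -3.544 0.475 1.511
vertex -3.118 0.131 1.779
vertex -4.518 0.359 2.912
endloop
endfacet
facet normal -0.432 -0.823 -0.369
outer loop
vertex -4.518 0.359 2.912
vertex -3.118 0.131 1.779
vertex -4.092 0.015 3.18
endloop
endfacet
facet normal -0.569 -0.067 0.819
outer loop
vertex -4.518 0.359 2.912
vertex -4.092 0.015 3.18
vertex -4.077 0.622 3.24
endloop
endfacet
facet normal 0.569 0.068 -0.819
outer loop
vertex -3.118 0.131 1.779
vertex -3.103 0.738 1.84
vertex -2.676 0.394 2.108
endloop
endfacet
facet normal 0.389 -0.900 0.196
outer loop
vertex -3.118 0.131 1.779
vertex -2.676 0.394 2.108
vertex -4.092 0.015 3.18
endloop
endfacet
facet normal 0.390 -0.899 0.197
outer loop
vertex -4.092 0.015 3.18
vertex -2.676 0.394 2.108
vertex -3.65 0.279 3.509
endloop
endfacet
facet normal -0.570 -0.067 0.819
outer loop
vertex -4.092 0.015 3.18
vertex -3.65 0.279 3.509
vertex -4.077 0.622 3.24
endloop
endfacet
facet normal 0.569 0.068 -0.820
outer loop
vertex -2.676 0.394 2.108
vertex -3.103 0.738 1.84
vertex -2.662 1.001 2.168
endloop
endfacet
facet normal 0.822 -0.075 0.565
outer loop
vertex -2.676 0.394 2.108
vertex -2.662 1.001 2.168
vertex -3.65 0.279 3.509
endloop
endfacet
facet normal 0.822 -0.075 0.565
outer loop
vertex -3.65 0.279 3.509
vertex -2.662 1.001 2.168
vertex -3.636 0.885 3.569
endloop
endfacet
facet normal -0.570 -0.068 0.819
outer loop
vertex -3.65 0.279 3.509
vertex -3.636 0.885 3.569
vertex -4.077 0.622 3.24
endloop
endfacet
facet normal 0.474 0.665 0.578
outer loop
vertex 1.434 2.136 -1.254
vertex 1.167 1.584 -0.4
vertex 2.069 1.376 -0.9
endloop
endfacet
facet normal 0.781 0.622 -0.066
outer loop
vertex 1.434 2.136 -1.254
vertex 2.069 1.376 -0.9
vertex 1.899 1.48 -1.932
endloop
endfacet
facet normal 0.288 0.779 -0.557
outer loop
vertex 1.434 2.136 -1.254
vertex 1.899 1.48 -1.932
vertex 0.892 1.753 -2.07
endloop
endfacet
facet normal -0.324 0.921 -0.217
outer loop
vertex 1.434 2.136 -1.254
vertex 0.892 1.753 -2.07
vertex 0.441 1.817 -1.123
endloop
endfacet
facet normal -0.209 0.850 0.484
outer loop
vertex 1.434 2.136 -1.254
vertex 0.441 1.817 -1.123
vertex 1.167 1.584 -0.4
endloop
endfacet
facet normal 0.984 -0.056 -0.168
outer loop
vertex 1.899 1.48 -1.932
vertex 2.069 1.376 -0.9
vertex 1.919 0.523 -1.497
endloop
endfacet
facet normal 0.488 0.016 0.873
outer loop
vertex 2.069 1.376 -0.9
vertex 1.167 1.584 -0.4
vertex 1.468 0.587 -0.55
endloop
endfacet
facet normal -0.617 0.315 0.721
outer loop
vertex 1.167 1.584 -0.4
vertex 0.441 1.817 -1.123
vertex 0.461 0.86 -0.688
endloop
endfacet
facet normal -0.804 0.430 -0.412
outer loop
vertex 0.441 1.817 -1.123
vertex 0.892 1.753 -2.07
vertex 0.291 0.964 -1.72
endloop
endfacet
facet normal 0.186 0.201 -0.962
outer loop
vertex 0.892 1.753 -2.07
vertex 1.899 1.48 -1.932
vertex 1.193 0.756 -2.22
endloop
endfacet
facet normal 0.324 -0.921 0.217
outer loop
vertex 0.926 0.204 -1.366
vertex 1.919 0.523 -1.497
vertex 1.468 0.587 -0.55
endloop
endfacet
facet normal -0.288 -0.779 0.557
outer loop
vertex 0.926 0.204 -1.366
vertex 1.468 0.587 -0.55
vertex 0.461 0.86 -0.688
endloop
endfacet
facet normal -0.781 -0.622 0.066
outer loop
vertex 0.926 0.204 -1.366
vertex 0.461 0.86 -0.688
vertex 0.291 0.964 -1.72
endloop
endfacet
facet normal -0.474 -0.665 -0.578
outer loop
vertex 0.926 0.204 -1.366
vertex 0.291 0.964 -1.72
vertex 1.193 0.756 -2.22
endloop
endfacet
facet normal 0.209 -0.850 -0.484
outer loop
vertex 0.926 0.204 -1.366
vertex 1.193 0.756 -2.22
vertex 1.919 0.523 -1.497
endloop
endfacet
facet normal 0.804 -0.430 0.412
outer loop
vertex 1.468 0.587 -0.55
vertex 1.919 0.523 -1.497
vertex 2.069 1.376 -0.9
endloop
endfacet
facet normal -0.186 -0.201 0.962
outer loop
vertex 0.461 0.86 -0.688
vertex 1.468 0.587 -0.55
vertex 1.167 1.584 -0.4
endloop
endfacet
facet normal -0.984 0.056 0.168
outer loop
vertex 0.291 0.964 -1.72
vertex 0.461 0.86 -0.688
vertex 0.441 1.817 -1.123
endloop
endfacet
facet normal -0.488 -0.016 -0.873
outer loop
vertex 1.193 0.756 -2.22
vertex 0.291 0.964 -1.72
vertex 0.892 1.753 -2.07
endloop
endfacet
facet normal 0.617 -0.315 -0.721
outer loop
vertex 1.919 0.523 -1.497
vertex 1.193 0.756 -2.22
vertex 1.899 1.48 -1.932
endloop
endfacet

endsolid


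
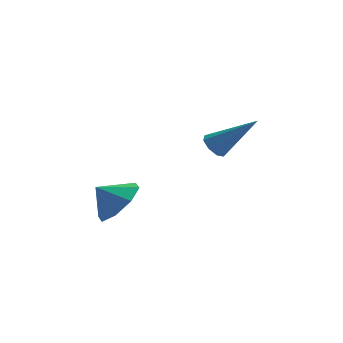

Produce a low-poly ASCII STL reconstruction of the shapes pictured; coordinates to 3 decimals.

solid 
facet normal -0.742 -0.004 -0.670
outer loop
vertex 0.011 3.162 -0.372
vertex -0.291 2.945 -0.036
vertex -0.181 3.417 -0.161
endloop
endfacet
facet normal 0.616 0.723 -0.313
outer loop
vertex 0.011 3.162 -0.372
vertex -0.181 3.417 -0.161
vertex 1.031 2.955 1.156
endloop
endfacet
facet normal -0.741 -0.005 -0.671
outer loop
vertex -0.181 3.417 -0.161
vertex -0.291 2.945 -0.036
vertex -0.437 3.396 0.122
endloop
endfacet
facet normal 0.147 0.968 0.205
outer loop
vertex -0.181 3.417 -0.161
vertex -0.437 3.396 0.122
vertex 1.031 2.955 1.156
endloop
endfacet
facet normal -0.743 -0.006 -0.670
outer loop
vertex -0.437 3.396 0.122
vertex -0.291 2.945 -0.036
vertex -0.607 3.111 0.313
endloop
endfacet
facet normal -0.299 0.648 0.701
outer loop
vertex -0.437 3.396 0.122
vertex -0.607 3.111 0.313
vertex 1.031 2.955 1.156
endloop
endfacet
facet normal -0.742 -0.005 -0.670
outer loop
vertex -0.607 3.111 0.313
vertex -0.291 2.945 -0.036
vertex -0.592 2.729 0.299
endloop
endfacet
facet normal -0.461 -0.051 0.886
outer loop
vertex -0.607 3.111 0.313
vertex -0.592 2.729 0.299
vertex 1.031 2.955 1.156
endloop
endfacet
facet normal -0.742 -0.005 -0.670
outer loop
vertex -0.592 2.729 0.299
vertex -0.291 2.945 -0.036
vertex -0.4 2.473 0.088
endloop
endfacet
facet normal -0.244 -0.719 0.651
outer loop
vertex -0.592 2.729 0.299
vertex -0.4 2.473 0.088
vertex 1.031 2.955 1.156
endloop
endfacet
facet normal -0.741 -0.005 -0.671
outer loop
vertex -0.4 2.473 0.088
vertex -0.291 2.945 -0.036
vertex -0.144 2.494 -0.195
endloop
endfacet
facet normal 0.226 -0.965 0.133
outer loop
vertex -0.4 2.473 0.088
vertex -0.144 2.494 -0.195
vertex 1.031 2.955 1.156
endloop
endfacet
facet normal -0.743 -0.006 -0.670
outer loop
vertex -0.144 2.494 -0.195
vertex -0.291 2.945 -0.036
vertex 0.026 2.78 -0.386
endloop
endfacet
facet normal 0.673 -0.644 -0.365
outer loop
vertex -0.144 2.494 -0.195
vertex 0.026 2.78 -0.386
vertex 1.031 2.955 1.156
endloop
endfacet
facet normal -0.742 -0.005 -0.670
outer loop
vertex 0.026 2.78 -0.386
vertex -0.291 2.945 -0.036
vertex 0.011 3.162 -0.372
endloop
endfacet
facet normal 0.834 0.053 -0.549
outer loop
vertex 0.026 2.78 -0.386
vertex 0.011 3.162 -0.372
vertex 1.031 2.955 1.156
endloop
endfacet
facet normal 0.728 0.090 -0.680
outer loop
vertex -2.808 3.971 -2.663
vertex -3.476 3.955 -3.38
vertex -3.057 4.656 -2.839
endloop
endfacet
facet normal -0.043 0.234 0.971
outer loop
vertex -2.808 3.971 -2.663
vertex -3.057 4.656 -2.839
vertex -4.204 3.865 -2.7
endloop
endfacet
facet normal 0.729 0.089 -0.679
outer loop
vertex -3.057 4.656 -2.839
vertex -3.476 3.955 -3.38
vertex -3.551 4.931 -3.333
endloop
endfacet
facet normal -0.348 0.627 0.697
outer loop
vertex -3.057 4.656 -2.839
vertex -3.551 4.931 -3.333
vertex -4.204 3.865 -2.7
endloop
endfacet
facet normal 0.728 0.089 -0.680
outer loop
vertex -3.551 4.931 -3.333
vertex -3.476 3.955 -3.38
vertex -4.001 4.633 -3.854
endloop
endfacet
facet normal -0.735 0.617 0.282
outer loop
vertex -3.551 4.931 -3.333
vertex -4.001 4.633 -3.854
vertex -4.204 3.865 -2.7
endloop
endfacet
facet normal 0.728 0.088 -0.680
outer loop
vertex -4.001 4.633 -3.854
vertex -3.476 3.955 -3.38
vertex -4.144 3.938 -4.097
endloop
endfacet
facet normal -0.977 0.212 -0.031
outer loop
vertex -4.001 4.633 -3.854
vertex -4.144 3.938 -4.097
vertex -4.204 3.865 -2.7
endloop
endfacet
facet normal 0.728 0.090 -0.680
outer loop
vertex -4.144 3.938 -4.097
vertex -3.476 3.955 -3.38
vertex -3.895 3.253 -3.921
endloop
endfacet
facet normal -0.933 -0.354 -0.059
outer loop
vertex -4.144 3.938 -4.097
vertex -3.895 3.253 -3.921
vertex -4.204 3.865 -2.7
endloop
endfacet
facet normal 0.728 0.089 -0.679
outer loop
vertex -3.895 3.253 -3.921
vertex -3.476 3.955 -3.38
vertex -3.401 2.979 -3.427
endloop
endfacet
facet normal -0.629 -0.747 0.215
outer loop
vertex -3.895 3.253 -3.921
vertex -3.401 2.979 -3.427
vertex -4.204 3.865 -2.7
endloop
endfacet
facet normal 0.728 0.089 -0.680
outer loop
vertex -3.401 2.979 -3.427
vertex -3.476 3.955 -3.38
vertex -2.951 3.276 -2.906
endloop
endfacet
facet normal -0.243 -0.737 0.630
outer loop
vertex -3.401 2.979 -3.427
vertex -2.951 3.276 -2.906
vertex -4.204 3.865 -2.7
endloop
endfacet
facet normal 0.728 0.088 -0.680
outer loop
vertex -2.951 3.276 -2.906
vertex -3.476 3.955 -3.38
vertex -2.808 3.971 -2.663
endloop
endfacet
facet normal 0.000 -0.330 0.944
outer loop
vertex -2.951 3.276 -2.906
vertex -2.808 3.971 -2.663
vertex -4.204 3.865 -2.7
endloop
endfacet

endsolid


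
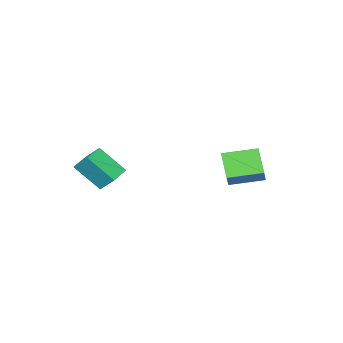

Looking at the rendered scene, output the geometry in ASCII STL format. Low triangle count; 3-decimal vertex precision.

solid 
facet normal -0.975 -0.164 0.152
outer loop
vertex 3.479 -3.501 3.719
vertex 3.462 -2.755 4.415
vertex 3.09 -2.348 2.474
endloop
endfacet
facet normal 0.016 -0.731 -0.682
outer loop
vertex 4.298 -2.145 2.285
vertex 3.479 -3.501 3.719
vertex 3.09 -2.348 2.474
endloop
endfacet
facet normal -0.975 -0.165 0.152
outer loop
vertex 3.09 -2.348 2.474
vertex 3.462 -2.755 4.415
vertex 3.073 -1.603 3.17
endloop
endfacet
facet normal -0.223 0.663 -0.715
outer loop
vertex 3.073 -1.603 3.17
vertex 4.298 -2.145 2.285
vertex 3.09 -2.348 2.474
endloop
endfacet
facet normal 0.223 -0.662 0.715
outer loop
vertex 3.479 -3.501 3.719
vertex 4.67 -2.552 4.226
vertex 3.462 -2.755 4.415
endloop
endfacet
facet normal 0.017 -0.731 -0.682
outer loop
vertex 4.687 -3.297 3.53
vertex 3.479 -3.501 3.719
vertex 4.298 -2.145 2.285
endloop
endfacet
facet normal 0.224 -0.663 0.715
outer loop
vertex 4.687 -3.297 3.53
vertex 4.67 -2.552 4.226
vertex 3.479 -3.501 3.719
endloop
endfacet
facet normal -0.016 0.731 0.682
outer loop
vertex 3.462 -2.755 4.415
vertex 4.67 -2.552 4.226
vertex 3.073 -1.603 3.17
endloop
endfacet
facet normal -0.224 0.662 -0.715
outer loop
vertex 4.281 -1.399 2.981
vertex 4.298 -2.145 2.285
vertex 3.073 -1.603 3.17
endloop
endfacet
facet normal -0.017 0.731 0.682
outer loop
vertex 3.073 -1.603 3.17
vertex 4.67 -2.552 4.226
vertex 4.281 -1.399 2.981
endloop
endfacet
facet normal 0.975 0.164 -0.152
outer loop
vertex 4.281 -1.399 2.981
vertex 4.687 -3.297 3.53
vertex 4.298 -2.145 2.285
endloop
endfacet
facet normal 0.975 0.164 -0.152
outer loop
vertex 4.67 -2.552 4.226
vertex 4.687 -3.297 3.53
vertex 4.281 -1.399 2.981
endloop
endfacet
facet normal -0.482 -0.486 0.729
outer loop
vertex 0.641 1.84 4.134
vertex -0.291 3.196 4.422
vertex -0.143 1.465 3.365
endloop
endfacet
facet normal 0.558 -0.812 -0.172
outer loop
vertex 0.591 2.204 2.258
vertex 0.641 1.84 4.134
vertex -0.143 1.465 3.365
endloop
endfacet
facet normal -0.483 -0.486 0.729
outer loop
vertex -0.143 1.465 3.365
vertex -0.291 3.196 4.422
vertex -1.074 2.821 3.653
endloop
endfacet
facet normal -0.675 -0.323 -0.663
outer loop
vertex -1.074 2.821 3.653
vertex 0.591 2.204 2.258
vertex -0.143 1.465 3.365
endloop
endfacet
facet normal 0.675 0.323 0.663
outer loop
vertex 0.641 1.84 4.134
vertex 0.443 3.935 3.315
vertex -0.291 3.196 4.422
endloop
endfacet
facet normal 0.558 -0.812 -0.172
outer loop
vertex 1.374 2.579 3.027
vertex 0.641 1.84 4.134
vertex 0.591 2.204 2.258
endloop
endfacet
facet normal 0.675 0.323 0.663
outer loop
vertex 1.374 2.579 3.027
vertex 0.443 3.935 3.315
vertex 0.641 1.84 4.134
endloop
endfacet
facet normal -0.558 0.812 0.172
outer loop
vertex -0.291 3.196 4.422
vertex 0.443 3.935 3.315
vertex -1.074 2.821 3.653
endloop
endfacet
facet normal -0.675 -0.323 -0.663
outer loop
vertex -0.341 3.56 2.546
vertex 0.591 2.204 2.258
vertex -1.074 2.821 3.653
endloop
endfacet
facet normal -0.558 0.812 0.173
outer loop
vertex -1.074 2.821 3.653
vertex 0.443 3.935 3.315
vertex -0.341 3.56 2.546
endloop
endfacet
facet normal 0.483 0.486 -0.728
outer loop
vertex -0.341 3.56 2.546
vertex 1.374 2.579 3.027
vertex 0.591 2.204 2.258
endloop
endfacet
facet normal 0.482 0.486 -0.729
outer loop
vertex 0.443 3.935 3.315
vertex 1.374 2.579 3.027
vertex -0.341 3.56 2.546
endloop
endfacet

endsolid


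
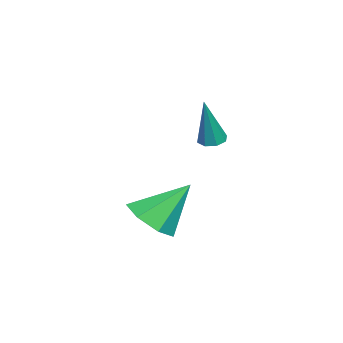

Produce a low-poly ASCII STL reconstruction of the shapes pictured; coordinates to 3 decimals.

solid 
facet normal 0.236 -0.619 -0.749
outer loop
vertex -0.471 0.264 -4.83
vertex -1.422 -0.218 -4.731
vertex -1.159 0.621 -5.341
endloop
endfacet
facet normal 0.467 0.884 -0.011
outer loop
vertex -0.471 0.264 -4.83
vertex -1.159 0.621 -5.341
vertex -1.898 1.038 -3.209
endloop
endfacet
facet normal 0.234 -0.619 -0.750
outer loop
vertex -1.159 0.621 -5.341
vertex -1.422 -0.218 -4.731
vertex -2.045 0.347 -5.392
endloop
endfacet
facet normal -0.270 0.923 -0.274
outer loop
vertex -1.159 0.621 -5.341
vertex -2.045 0.347 -5.392
vertex -1.898 1.038 -3.209
endloop
endfacet
facet normal 0.236 -0.618 -0.750
outer loop
vertex -2.045 0.347 -5.392
vertex -1.422 -0.218 -4.731
vertex -2.461 -0.353 -4.946
endloop
endfacet
facet normal -0.880 0.467 -0.088
outer loop
vertex -2.045 0.347 -5.392
vertex -2.461 -0.353 -4.946
vertex -1.898 1.038 -3.209
endloop
endfacet
facet normal 0.235 -0.619 -0.749
outer loop
vertex -2.461 -0.353 -4.946
vertex -1.422 -0.218 -4.731
vertex -2.094 -0.951 -4.337
endloop
endfacet
facet normal -0.903 -0.141 0.406
outer loop
vertex -2.461 -0.353 -4.946
vertex -2.094 -0.951 -4.337
vertex -1.898 1.038 -3.209
endloop
endfacet
facet normal 0.235 -0.618 -0.750
outer loop
vertex -2.094 -0.951 -4.337
vertex -1.422 -0.218 -4.731
vertex -1.221 -0.997 -4.026
endloop
endfacet
facet normal -0.321 -0.443 0.837
outer loop
vertex -2.094 -0.951 -4.337
vertex -1.221 -0.997 -4.026
vertex -1.898 1.038 -3.209
endloop
endfacet
facet normal 0.236 -0.618 -0.750
outer loop
vertex -1.221 -0.997 -4.026
vertex -1.422 -0.218 -4.731
vertex -0.499 -0.456 -4.245
endloop
endfacet
facet normal 0.425 -0.212 0.880
outer loop
vertex -1.221 -0.997 -4.026
vertex -0.499 -0.456 -4.245
vertex -1.898 1.038 -3.209
endloop
endfacet
facet normal 0.235 -0.618 -0.750
outer loop
vertex -0.499 -0.456 -4.245
vertex -1.422 -0.218 -4.731
vertex -0.471 0.264 -4.83
endloop
endfacet
facet normal 0.777 0.379 0.503
outer loop
vertex -0.499 -0.456 -4.245
vertex -0.471 0.264 -4.83
vertex -1.898 1.038 -3.209
endloop
endfacet
facet normal -0.301 0.083 -0.950
outer loop
vertex -3.196 1.674 -1.86
vertex -3.647 1.424 -1.739
vertex -3.489 1.93 -1.745
endloop
endfacet
facet normal 0.676 0.731 0.095
outer loop
vertex -3.196 1.674 -1.86
vertex -3.489 1.93 -1.745
vertex -3.033 1.256 0.199
endloop
endfacet
facet normal -0.302 0.083 -0.950
outer loop
vertex -3.489 1.93 -1.745
vertex -3.647 1.424 -1.739
vertex -3.875 1.889 -1.626
endloop
endfacet
facet normal 0.001 0.945 0.327
outer loop
vertex -3.489 1.93 -1.745
vertex -3.875 1.889 -1.626
vertex -3.033 1.256 0.199
endloop
endfacet
facet normal -0.300 0.084 -0.950
outer loop
vertex -3.875 1.889 -1.626
vertex -3.647 1.424 -1.739
vertex -4.127 1.576 -1.574
endloop
endfacet
facet normal -0.633 0.593 0.498
outer loop
vertex -3.875 1.889 -1.626
vertex -4.127 1.576 -1.574
vertex -3.033 1.256 0.199
endloop
endfacet
facet normal -0.300 0.083 -0.950
outer loop
vertex -4.127 1.576 -1.574
vertex -3.647 1.424 -1.739
vertex -4.099 1.174 -1.618
endloop
endfacet
facet normal -0.855 -0.115 0.507
outer loop
vertex -4.127 1.576 -1.574
vertex -4.099 1.174 -1.618
vertex -3.033 1.256 0.199
endloop
endfacet
facet normal -0.300 0.082 -0.950
outer loop
vertex -4.099 1.174 -1.618
vertex -3.647 1.424 -1.739
vertex -3.805 0.918 -1.733
endloop
endfacet
facet normal -0.534 -0.770 0.348
outer loop
vertex -4.099 1.174 -1.618
vertex -3.805 0.918 -1.733
vertex -3.033 1.256 0.199
endloop
endfacet
facet normal -0.302 0.083 -0.950
outer loop
vertex -3.805 0.918 -1.733
vertex -3.647 1.424 -1.739
vertex -3.42 0.959 -1.852
endloop
endfacet
facet normal 0.141 -0.983 0.116
outer loop
vertex -3.805 0.918 -1.733
vertex -3.42 0.959 -1.852
vertex -3.033 1.256 0.199
endloop
endfacet
facet normal -0.300 0.085 -0.950
outer loop
vertex -3.42 0.959 -1.852
vertex -3.647 1.424 -1.739
vertex -3.167 1.272 -1.904
endloop
endfacet
facet normal 0.772 -0.633 -0.054
outer loop
vertex -3.42 0.959 -1.852
vertex -3.167 1.272 -1.904
vertex -3.033 1.256 0.199
endloop
endfacet
facet normal -0.301 0.082 -0.950
outer loop
vertex -3.167 1.272 -1.904
vertex -3.647 1.424 -1.739
vertex -3.196 1.674 -1.86
endloop
endfacet
facet normal 0.995 0.079 -0.063
outer loop
vertex -3.167 1.272 -1.904
vertex -3.196 1.674 -1.86
vertex -3.033 1.256 0.199
endloop
endfacet

endsolid


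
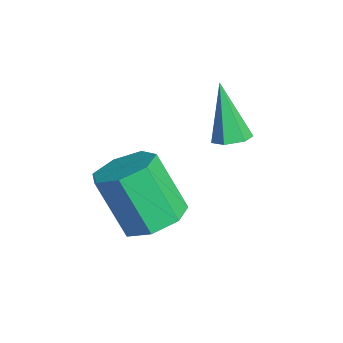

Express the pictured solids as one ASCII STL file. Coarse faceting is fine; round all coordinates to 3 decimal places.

solid 
facet normal 0.346 0.345 -0.873
outer loop
vertex -1.505 0.19 -4.492
vertex -2.433 0.505 -4.735
vertex -1.705 1.007 -4.248
endloop
endfacet
facet normal 0.910 0.103 0.401
outer loop
vertex -1.505 0.19 -4.492
vertex -1.705 1.007 -4.248
vertex -2.238 -0.541 -2.642
endloop
endfacet
facet normal 0.910 0.103 0.401
outer loop
vertex -2.238 -0.541 -2.642
vertex -1.705 1.007 -4.248
vertex -2.438 0.277 -2.398
endloop
endfacet
facet normal -0.346 -0.345 0.873
outer loop
vertex -2.238 -0.541 -2.642
vertex -2.438 0.277 -2.398
vertex -3.167 -0.225 -2.885
endloop
endfacet
facet normal 0.346 0.345 -0.873
outer loop
vertex -1.705 1.007 -4.248
vertex -2.433 0.505 -4.735
vertex -2.453 1.447 -4.371
endloop
endfacet
facet normal 0.390 0.793 0.468
outer loop
vertex -1.705 1.007 -4.248
vertex -2.453 1.447 -4.371
vertex -2.438 0.277 -2.398
endloop
endfacet
facet normal 0.390 0.793 0.468
outer loop
vertex -2.438 0.277 -2.398
vertex -2.453 1.447 -4.371
vertex -3.186 0.717 -2.521
endloop
endfacet
facet normal -0.346 -0.344 0.873
outer loop
vertex -2.438 0.277 -2.398
vertex -3.186 0.717 -2.521
vertex -3.167 -0.225 -2.885
endloop
endfacet
facet normal 0.346 0.345 -0.873
outer loop
vertex -2.453 1.447 -4.371
vertex -2.433 0.505 -4.735
vertex -3.186 1.178 -4.768
endloop
endfacet
facet normal -0.424 0.887 0.182
outer loop
vertex -2.453 1.447 -4.371
vertex -3.186 1.178 -4.768
vertex -3.186 0.717 -2.521
endloop
endfacet
facet normal -0.425 0.887 0.182
outer loop
vertex -3.186 0.717 -2.521
vertex -3.186 1.178 -4.768
vertex -3.919 0.447 -2.918
endloop
endfacet
facet normal -0.346 -0.344 0.873
outer loop
vertex -3.186 0.717 -2.521
vertex -3.919 0.447 -2.918
vertex -3.167 -0.225 -2.885
endloop
endfacet
facet normal 0.346 0.344 -0.873
outer loop
vertex -3.186 1.178 -4.768
vertex -2.433 0.505 -4.735
vertex -3.353 0.402 -5.14
endloop
endfacet
facet normal -0.919 0.313 -0.240
outer loop
vertex -3.186 1.178 -4.768
vertex -3.353 0.402 -5.14
vertex -3.919 0.447 -2.918
endloop
endfacet
facet normal -0.919 0.313 -0.240
outer loop
vertex -3.919 0.447 -2.918
vertex -3.353 0.402 -5.14
vertex -4.086 -0.329 -3.29
endloop
endfacet
facet normal -0.346 -0.344 0.873
outer loop
vertex -3.919 0.447 -2.918
vertex -4.086 -0.329 -3.29
vertex -3.167 -0.225 -2.885
endloop
endfacet
facet normal 0.346 0.344 -0.873
outer loop
vertex -3.353 0.402 -5.14
vertex -2.433 0.505 -4.735
vertex -2.827 -0.296 -5.207
endloop
endfacet
facet normal -0.721 -0.497 -0.482
outer loop
vertex -3.353 0.402 -5.14
vertex -2.827 -0.296 -5.207
vertex -4.086 -0.329 -3.29
endloop
endfacet
facet normal -0.721 -0.497 -0.482
outer loop
vertex -4.086 -0.329 -3.29
vertex -2.827 -0.296 -5.207
vertex -3.56 -1.027 -3.357
endloop
endfacet
facet normal -0.346 -0.344 0.873
outer loop
vertex -4.086 -0.329 -3.29
vertex -3.56 -1.027 -3.357
vertex -3.167 -0.225 -2.885
endloop
endfacet
facet normal 0.346 0.344 -0.873
outer loop
vertex -2.827 -0.296 -5.207
vertex -2.433 0.505 -4.735
vertex -2.005 -0.391 -4.919
endloop
endfacet
facet normal 0.019 -0.932 -0.361
outer loop
vertex -2.827 -0.296 -5.207
vertex -2.005 -0.391 -4.919
vertex -3.56 -1.027 -3.357
endloop
endfacet
facet normal 0.020 -0.933 -0.360
outer loop
vertex -3.56 -1.027 -3.357
vertex -2.005 -0.391 -4.919
vertex -2.738 -1.121 -3.069
endloop
endfacet
facet normal -0.345 -0.345 0.873
outer loop
vertex -3.56 -1.027 -3.357
vertex -2.738 -1.121 -3.069
vertex -3.167 -0.225 -2.885
endloop
endfacet
facet normal 0.345 0.344 -0.873
outer loop
vertex -2.005 -0.391 -4.919
vertex -2.433 0.505 -4.735
vertex -1.505 0.19 -4.492
endloop
endfacet
facet normal 0.746 -0.666 0.033
outer loop
vertex -2.005 -0.391 -4.919
vertex -1.505 0.19 -4.492
vertex -2.738 -1.121 -3.069
endloop
endfacet
facet normal 0.745 -0.666 0.032
outer loop
vertex -2.738 -1.121 -3.069
vertex -1.505 0.19 -4.492
vertex -2.238 -0.541 -2.642
endloop
endfacet
facet normal -0.346 -0.345 0.873
outer loop
vertex -2.738 -1.121 -3.069
vertex -2.238 -0.541 -2.642
vertex -3.167 -0.225 -2.885
endloop
endfacet
facet normal 0.432 0.082 -0.898
outer loop
vertex -2.906 2.567 -2.234
vertex -3.353 2.921 -2.417
vertex -2.867 3.161 -2.161
endloop
endfacet
facet normal 0.763 -0.128 0.633
outer loop
vertex -2.906 2.567 -2.234
vertex -2.867 3.161 -2.161
vertex -4.227 2.759 -0.603
endloop
endfacet
facet normal 0.433 0.080 -0.898
outer loop
vertex -2.867 3.161 -2.161
vertex -3.353 2.921 -2.417
vertex -3.314 3.516 -2.345
endloop
endfacet
facet normal 0.383 0.757 0.530
outer loop
vertex -2.867 3.161 -2.161
vertex -3.314 3.516 -2.345
vertex -4.227 2.759 -0.603
endloop
endfacet
facet normal 0.432 0.080 -0.898
outer loop
vertex -3.314 3.516 -2.345
vertex -3.353 2.921 -2.417
vertex -3.801 3.276 -2.601
endloop
endfacet
facet normal -0.489 0.864 0.119
outer loop
vertex -3.314 3.516 -2.345
vertex -3.801 3.276 -2.601
vertex -4.227 2.759 -0.603
endloop
endfacet
facet normal 0.433 0.080 -0.898
outer loop
vertex -3.801 3.276 -2.601
vertex -3.353 2.921 -2.417
vertex -3.84 2.682 -2.673
endloop
endfacet
facet normal -0.979 0.087 -0.186
outer loop
vertex -3.801 3.276 -2.601
vertex -3.84 2.682 -2.673
vertex -4.227 2.759 -0.603
endloop
endfacet
facet normal 0.433 0.080 -0.898
outer loop
vertex -3.84 2.682 -2.673
vertex -3.353 2.921 -2.417
vertex -3.393 2.327 -2.489
endloop
endfacet
facet normal -0.599 -0.797 -0.082
outer loop
vertex -3.84 2.682 -2.673
vertex -3.393 2.327 -2.489
vertex -4.227 2.759 -0.603
endloop
endfacet
facet normal 0.431 0.080 -0.899
outer loop
vertex -3.393 2.327 -2.489
vertex -3.353 2.921 -2.417
vertex -2.906 2.567 -2.234
endloop
endfacet
facet normal 0.274 -0.904 0.328
outer loop
vertex -3.393 2.327 -2.489
vertex -2.906 2.567 -2.234
vertex -4.227 2.759 -0.603
endloop
endfacet

endsolid
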